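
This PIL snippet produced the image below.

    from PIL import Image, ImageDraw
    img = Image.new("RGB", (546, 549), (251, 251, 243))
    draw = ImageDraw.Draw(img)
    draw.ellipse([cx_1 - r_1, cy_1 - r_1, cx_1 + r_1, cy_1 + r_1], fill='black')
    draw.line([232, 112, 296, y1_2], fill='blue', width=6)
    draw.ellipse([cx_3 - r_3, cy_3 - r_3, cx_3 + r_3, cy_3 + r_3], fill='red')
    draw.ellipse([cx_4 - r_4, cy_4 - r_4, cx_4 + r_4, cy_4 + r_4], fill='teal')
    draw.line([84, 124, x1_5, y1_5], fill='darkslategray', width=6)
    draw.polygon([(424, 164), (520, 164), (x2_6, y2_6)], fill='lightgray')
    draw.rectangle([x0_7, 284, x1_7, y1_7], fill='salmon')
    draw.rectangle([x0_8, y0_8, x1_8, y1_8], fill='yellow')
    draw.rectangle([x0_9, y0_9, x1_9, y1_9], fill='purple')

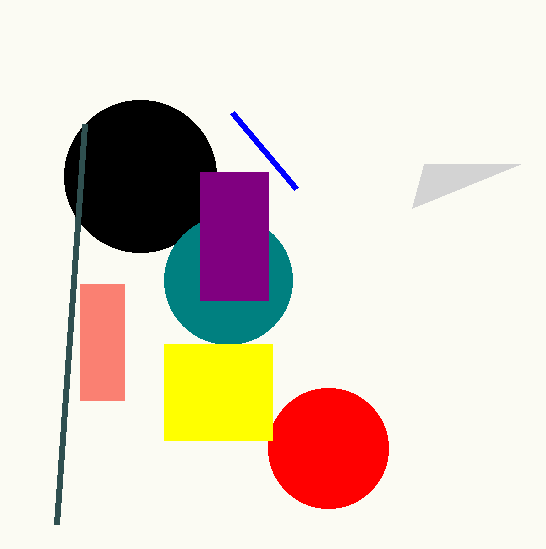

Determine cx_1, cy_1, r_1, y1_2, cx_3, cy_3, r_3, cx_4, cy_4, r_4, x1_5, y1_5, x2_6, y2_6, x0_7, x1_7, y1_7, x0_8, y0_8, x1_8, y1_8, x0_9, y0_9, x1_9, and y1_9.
cx_1 = 140; cy_1 = 176; r_1 = 76; y1_2 = 188; cx_3 = 328; cy_3 = 448; r_3 = 60; cx_4 = 228; cy_4 = 280; r_4 = 64; x1_5 = 56; y1_5 = 524; x2_6 = 412; y2_6 = 208; x0_7 = 80; x1_7 = 124; y1_7 = 400; x0_8 = 164; y0_8 = 344; x1_8 = 272; y1_8 = 440; x0_9 = 200; y0_9 = 172; x1_9 = 268; y1_9 = 300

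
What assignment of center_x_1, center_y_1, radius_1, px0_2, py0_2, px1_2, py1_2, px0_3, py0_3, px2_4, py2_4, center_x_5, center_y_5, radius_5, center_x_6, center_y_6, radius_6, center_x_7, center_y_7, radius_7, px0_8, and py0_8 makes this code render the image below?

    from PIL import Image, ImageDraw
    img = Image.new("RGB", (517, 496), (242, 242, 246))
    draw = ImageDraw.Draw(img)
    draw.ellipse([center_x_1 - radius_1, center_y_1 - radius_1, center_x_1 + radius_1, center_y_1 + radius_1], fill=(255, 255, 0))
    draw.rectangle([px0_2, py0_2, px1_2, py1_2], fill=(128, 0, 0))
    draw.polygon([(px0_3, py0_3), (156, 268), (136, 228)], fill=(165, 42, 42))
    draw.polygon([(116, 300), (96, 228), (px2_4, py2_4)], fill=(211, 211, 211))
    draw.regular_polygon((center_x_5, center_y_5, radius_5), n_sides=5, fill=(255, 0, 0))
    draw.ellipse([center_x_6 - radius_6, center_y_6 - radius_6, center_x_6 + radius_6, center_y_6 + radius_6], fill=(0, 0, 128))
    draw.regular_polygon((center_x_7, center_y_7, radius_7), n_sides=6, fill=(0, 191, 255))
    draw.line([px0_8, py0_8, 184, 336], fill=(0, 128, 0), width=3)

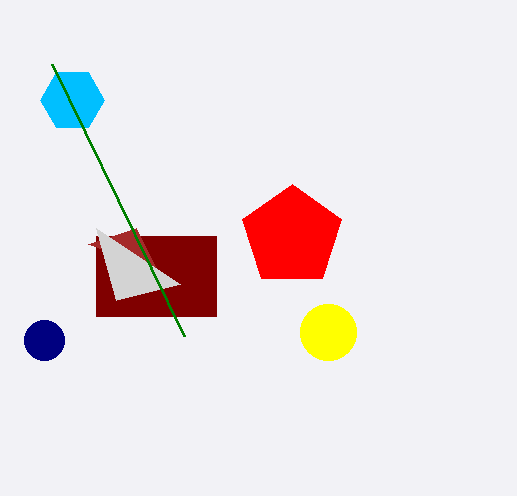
center_x_1 = 328
center_y_1 = 332
radius_1 = 28
px0_2 = 96
py0_2 = 236
px1_2 = 216
py1_2 = 316
px0_3 = 88
py0_3 = 244
px2_4 = 180
py2_4 = 284
center_x_5 = 292
center_y_5 = 236
radius_5 = 52
center_x_6 = 44
center_y_6 = 340
radius_6 = 20
center_x_7 = 72
center_y_7 = 100
radius_7 = 32
px0_8 = 52
py0_8 = 64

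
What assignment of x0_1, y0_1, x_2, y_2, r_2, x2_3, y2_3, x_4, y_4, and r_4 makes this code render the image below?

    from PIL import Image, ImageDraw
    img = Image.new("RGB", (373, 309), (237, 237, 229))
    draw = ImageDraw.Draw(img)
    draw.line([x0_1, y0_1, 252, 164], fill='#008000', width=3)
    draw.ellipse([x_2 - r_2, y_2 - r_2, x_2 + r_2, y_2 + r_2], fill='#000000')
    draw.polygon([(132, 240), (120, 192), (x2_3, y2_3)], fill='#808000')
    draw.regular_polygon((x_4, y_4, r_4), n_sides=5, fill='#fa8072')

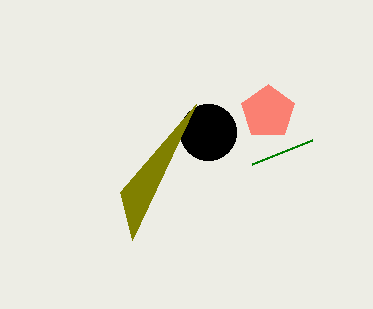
x0_1 = 312, y0_1 = 140, x_2 = 208, y_2 = 132, r_2 = 28, x2_3 = 196, y2_3 = 104, x_4 = 268, y_4 = 112, r_4 = 28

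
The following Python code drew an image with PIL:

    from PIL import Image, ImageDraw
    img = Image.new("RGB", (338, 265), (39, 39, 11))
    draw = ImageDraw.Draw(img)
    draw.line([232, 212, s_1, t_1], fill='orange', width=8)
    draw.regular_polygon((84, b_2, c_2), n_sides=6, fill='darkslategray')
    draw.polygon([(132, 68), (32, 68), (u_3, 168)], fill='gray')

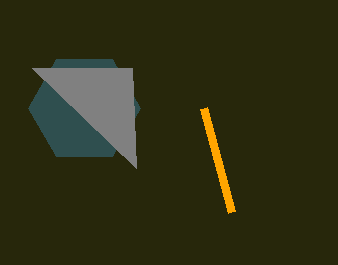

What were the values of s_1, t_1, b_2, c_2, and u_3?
s_1 = 204
t_1 = 108
b_2 = 108
c_2 = 56
u_3 = 136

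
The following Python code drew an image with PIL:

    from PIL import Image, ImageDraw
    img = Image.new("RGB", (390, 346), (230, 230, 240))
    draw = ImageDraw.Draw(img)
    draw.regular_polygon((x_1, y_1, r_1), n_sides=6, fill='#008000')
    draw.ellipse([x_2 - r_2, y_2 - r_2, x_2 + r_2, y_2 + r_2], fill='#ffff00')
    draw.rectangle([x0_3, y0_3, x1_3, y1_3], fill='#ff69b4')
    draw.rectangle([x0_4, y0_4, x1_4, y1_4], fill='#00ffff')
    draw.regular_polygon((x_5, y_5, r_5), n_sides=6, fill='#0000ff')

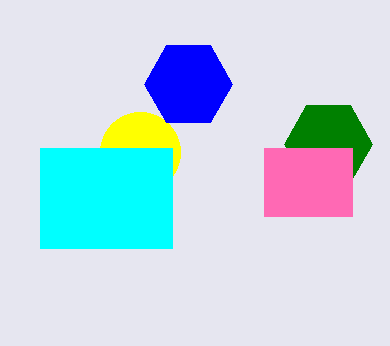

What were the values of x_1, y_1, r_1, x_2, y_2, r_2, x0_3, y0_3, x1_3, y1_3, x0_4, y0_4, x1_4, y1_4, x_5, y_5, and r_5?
x_1 = 328
y_1 = 144
r_1 = 44
x_2 = 140
y_2 = 152
r_2 = 40
x0_3 = 264
y0_3 = 148
x1_3 = 352
y1_3 = 216
x0_4 = 40
y0_4 = 148
x1_4 = 172
y1_4 = 248
x_5 = 188
y_5 = 84
r_5 = 44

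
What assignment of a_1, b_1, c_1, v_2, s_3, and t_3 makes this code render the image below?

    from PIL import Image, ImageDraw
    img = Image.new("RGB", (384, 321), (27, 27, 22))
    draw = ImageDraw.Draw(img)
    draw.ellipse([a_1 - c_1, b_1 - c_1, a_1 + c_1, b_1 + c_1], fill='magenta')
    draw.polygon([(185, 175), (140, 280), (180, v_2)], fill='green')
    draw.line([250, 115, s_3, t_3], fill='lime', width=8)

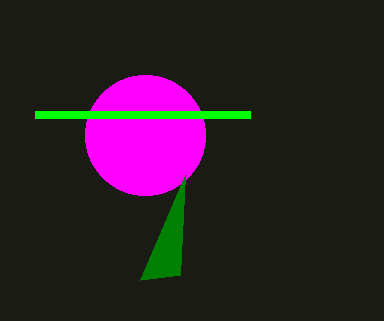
a_1 = 145, b_1 = 135, c_1 = 60, v_2 = 275, s_3 = 35, t_3 = 115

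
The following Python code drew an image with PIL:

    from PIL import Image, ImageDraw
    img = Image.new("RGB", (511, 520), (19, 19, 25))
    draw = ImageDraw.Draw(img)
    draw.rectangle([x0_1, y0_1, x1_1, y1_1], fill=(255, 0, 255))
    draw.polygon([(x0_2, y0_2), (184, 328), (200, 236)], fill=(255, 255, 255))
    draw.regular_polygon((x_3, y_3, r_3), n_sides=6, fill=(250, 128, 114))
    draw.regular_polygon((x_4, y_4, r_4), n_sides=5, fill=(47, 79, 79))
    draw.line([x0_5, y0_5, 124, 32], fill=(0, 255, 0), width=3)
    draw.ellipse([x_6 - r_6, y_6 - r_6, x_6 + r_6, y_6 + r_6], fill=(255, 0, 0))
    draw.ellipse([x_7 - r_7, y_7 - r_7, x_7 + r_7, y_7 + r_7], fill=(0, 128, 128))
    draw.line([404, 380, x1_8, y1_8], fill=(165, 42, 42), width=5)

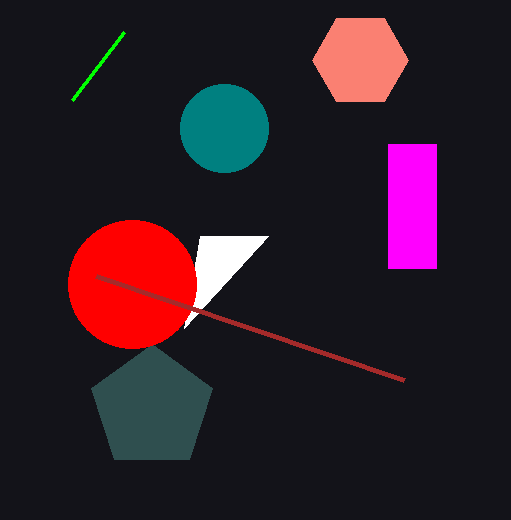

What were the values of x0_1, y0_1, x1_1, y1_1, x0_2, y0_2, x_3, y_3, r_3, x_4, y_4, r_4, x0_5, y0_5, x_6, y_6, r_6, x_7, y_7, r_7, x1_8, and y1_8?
x0_1 = 388
y0_1 = 144
x1_1 = 436
y1_1 = 268
x0_2 = 268
y0_2 = 236
x_3 = 360
y_3 = 60
r_3 = 48
x_4 = 152
y_4 = 408
r_4 = 64
x0_5 = 72
y0_5 = 100
x_6 = 132
y_6 = 284
r_6 = 64
x_7 = 224
y_7 = 128
r_7 = 44
x1_8 = 96
y1_8 = 276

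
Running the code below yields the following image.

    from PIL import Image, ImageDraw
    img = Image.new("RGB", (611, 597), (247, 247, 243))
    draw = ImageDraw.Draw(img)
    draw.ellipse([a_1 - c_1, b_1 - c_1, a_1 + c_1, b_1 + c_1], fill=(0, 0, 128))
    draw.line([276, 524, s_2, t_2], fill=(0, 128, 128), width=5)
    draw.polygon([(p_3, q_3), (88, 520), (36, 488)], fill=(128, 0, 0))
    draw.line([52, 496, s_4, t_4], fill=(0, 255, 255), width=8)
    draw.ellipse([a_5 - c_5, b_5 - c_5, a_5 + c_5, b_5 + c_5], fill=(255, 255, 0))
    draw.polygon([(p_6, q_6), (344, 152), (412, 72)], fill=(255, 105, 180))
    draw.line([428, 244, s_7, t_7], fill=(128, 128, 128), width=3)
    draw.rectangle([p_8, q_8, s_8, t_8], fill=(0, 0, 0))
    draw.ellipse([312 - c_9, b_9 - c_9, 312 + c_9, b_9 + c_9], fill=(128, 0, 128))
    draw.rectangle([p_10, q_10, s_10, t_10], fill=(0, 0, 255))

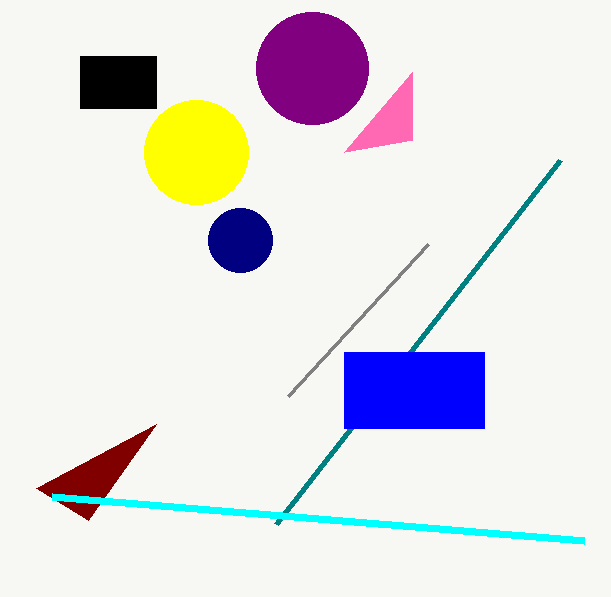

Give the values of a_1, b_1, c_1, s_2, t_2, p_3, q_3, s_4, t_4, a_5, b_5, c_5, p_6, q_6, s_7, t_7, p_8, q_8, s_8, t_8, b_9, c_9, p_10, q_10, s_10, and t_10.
a_1 = 240; b_1 = 240; c_1 = 32; s_2 = 560; t_2 = 160; p_3 = 156; q_3 = 424; s_4 = 584; t_4 = 540; a_5 = 196; b_5 = 152; c_5 = 52; p_6 = 412; q_6 = 140; s_7 = 288; t_7 = 396; p_8 = 80; q_8 = 56; s_8 = 156; t_8 = 108; b_9 = 68; c_9 = 56; p_10 = 344; q_10 = 352; s_10 = 484; t_10 = 428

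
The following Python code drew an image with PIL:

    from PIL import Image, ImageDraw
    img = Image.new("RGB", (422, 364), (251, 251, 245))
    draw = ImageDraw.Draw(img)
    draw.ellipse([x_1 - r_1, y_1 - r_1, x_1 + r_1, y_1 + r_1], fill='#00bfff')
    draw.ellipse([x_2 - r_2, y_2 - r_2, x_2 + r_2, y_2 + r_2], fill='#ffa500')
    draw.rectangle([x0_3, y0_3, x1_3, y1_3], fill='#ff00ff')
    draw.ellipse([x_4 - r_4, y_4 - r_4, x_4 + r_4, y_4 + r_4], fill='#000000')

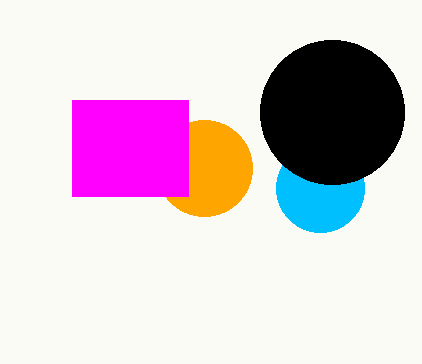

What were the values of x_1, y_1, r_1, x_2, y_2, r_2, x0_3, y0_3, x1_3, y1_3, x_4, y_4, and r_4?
x_1 = 320
y_1 = 188
r_1 = 44
x_2 = 204
y_2 = 168
r_2 = 48
x0_3 = 72
y0_3 = 100
x1_3 = 188
y1_3 = 196
x_4 = 332
y_4 = 112
r_4 = 72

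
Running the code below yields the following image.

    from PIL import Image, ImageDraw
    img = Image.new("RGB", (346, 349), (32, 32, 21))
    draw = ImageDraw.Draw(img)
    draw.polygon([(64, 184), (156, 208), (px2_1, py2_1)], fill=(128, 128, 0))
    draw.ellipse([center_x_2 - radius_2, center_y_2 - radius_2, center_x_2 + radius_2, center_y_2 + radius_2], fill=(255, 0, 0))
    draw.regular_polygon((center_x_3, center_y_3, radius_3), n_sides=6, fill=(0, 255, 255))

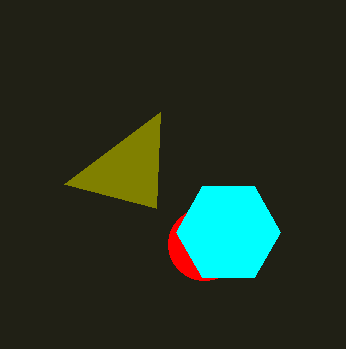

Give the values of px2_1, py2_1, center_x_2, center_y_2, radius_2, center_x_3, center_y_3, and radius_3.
px2_1 = 160
py2_1 = 112
center_x_2 = 204
center_y_2 = 244
radius_2 = 36
center_x_3 = 228
center_y_3 = 232
radius_3 = 52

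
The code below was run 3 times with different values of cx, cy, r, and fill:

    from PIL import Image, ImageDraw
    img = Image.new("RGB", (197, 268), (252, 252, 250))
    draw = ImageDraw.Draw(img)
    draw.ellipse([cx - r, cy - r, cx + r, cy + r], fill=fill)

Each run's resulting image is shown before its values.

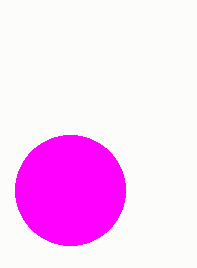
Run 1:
cx = 70, cy = 190, r = 55, fill = 'magenta'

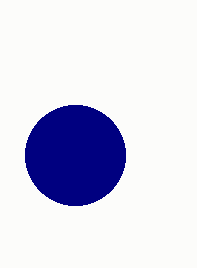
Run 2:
cx = 75; cy = 155; r = 50; fill = 'navy'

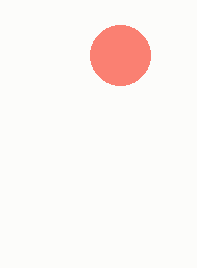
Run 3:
cx = 120, cy = 55, r = 30, fill = 'salmon'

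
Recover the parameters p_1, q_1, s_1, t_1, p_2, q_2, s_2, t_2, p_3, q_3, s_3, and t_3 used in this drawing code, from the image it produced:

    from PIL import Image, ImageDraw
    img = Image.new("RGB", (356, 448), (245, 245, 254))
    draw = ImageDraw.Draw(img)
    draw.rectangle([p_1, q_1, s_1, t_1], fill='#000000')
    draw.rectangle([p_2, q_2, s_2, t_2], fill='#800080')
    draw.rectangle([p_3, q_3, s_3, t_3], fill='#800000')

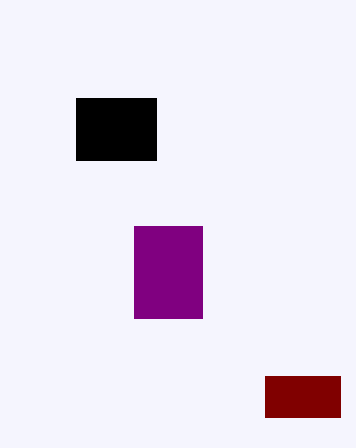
p_1 = 76
q_1 = 98
s_1 = 156
t_1 = 160
p_2 = 134
q_2 = 226
s_2 = 202
t_2 = 318
p_3 = 265
q_3 = 376
s_3 = 340
t_3 = 417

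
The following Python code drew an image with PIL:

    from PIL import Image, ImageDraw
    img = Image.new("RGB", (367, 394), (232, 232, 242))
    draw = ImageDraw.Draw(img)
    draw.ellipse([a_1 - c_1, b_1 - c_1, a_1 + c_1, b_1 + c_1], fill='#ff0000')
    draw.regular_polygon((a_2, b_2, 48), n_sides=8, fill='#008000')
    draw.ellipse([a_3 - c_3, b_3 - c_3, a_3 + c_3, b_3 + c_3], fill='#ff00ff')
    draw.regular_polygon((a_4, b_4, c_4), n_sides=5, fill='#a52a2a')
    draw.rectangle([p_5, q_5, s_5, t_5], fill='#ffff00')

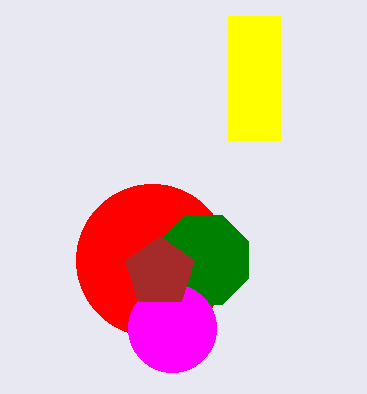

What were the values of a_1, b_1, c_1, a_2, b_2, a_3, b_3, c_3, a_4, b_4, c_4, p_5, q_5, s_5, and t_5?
a_1 = 152; b_1 = 260; c_1 = 76; a_2 = 204; b_2 = 260; a_3 = 172; b_3 = 328; c_3 = 44; a_4 = 160; b_4 = 272; c_4 = 36; p_5 = 228; q_5 = 16; s_5 = 280; t_5 = 140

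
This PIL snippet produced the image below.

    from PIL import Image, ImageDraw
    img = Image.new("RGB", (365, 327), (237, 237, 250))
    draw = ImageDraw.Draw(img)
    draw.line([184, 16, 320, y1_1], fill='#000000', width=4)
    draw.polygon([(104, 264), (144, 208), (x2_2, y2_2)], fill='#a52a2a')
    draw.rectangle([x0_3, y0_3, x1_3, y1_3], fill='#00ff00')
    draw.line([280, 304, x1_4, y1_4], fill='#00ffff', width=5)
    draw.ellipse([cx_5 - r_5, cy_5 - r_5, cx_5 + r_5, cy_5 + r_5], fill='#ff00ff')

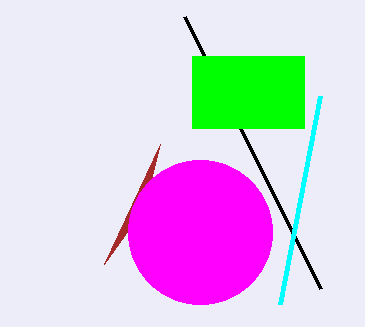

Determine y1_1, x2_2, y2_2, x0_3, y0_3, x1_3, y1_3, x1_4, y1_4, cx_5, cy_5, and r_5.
y1_1 = 288, x2_2 = 160, y2_2 = 144, x0_3 = 192, y0_3 = 56, x1_3 = 304, y1_3 = 128, x1_4 = 320, y1_4 = 96, cx_5 = 200, cy_5 = 232, r_5 = 72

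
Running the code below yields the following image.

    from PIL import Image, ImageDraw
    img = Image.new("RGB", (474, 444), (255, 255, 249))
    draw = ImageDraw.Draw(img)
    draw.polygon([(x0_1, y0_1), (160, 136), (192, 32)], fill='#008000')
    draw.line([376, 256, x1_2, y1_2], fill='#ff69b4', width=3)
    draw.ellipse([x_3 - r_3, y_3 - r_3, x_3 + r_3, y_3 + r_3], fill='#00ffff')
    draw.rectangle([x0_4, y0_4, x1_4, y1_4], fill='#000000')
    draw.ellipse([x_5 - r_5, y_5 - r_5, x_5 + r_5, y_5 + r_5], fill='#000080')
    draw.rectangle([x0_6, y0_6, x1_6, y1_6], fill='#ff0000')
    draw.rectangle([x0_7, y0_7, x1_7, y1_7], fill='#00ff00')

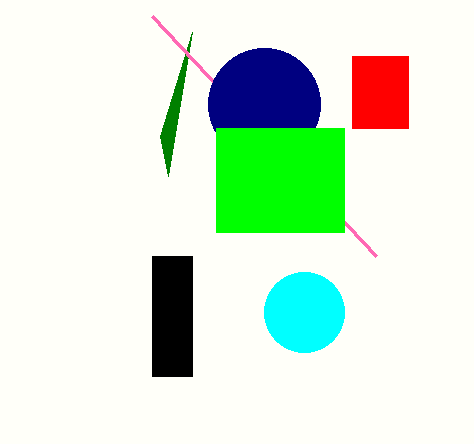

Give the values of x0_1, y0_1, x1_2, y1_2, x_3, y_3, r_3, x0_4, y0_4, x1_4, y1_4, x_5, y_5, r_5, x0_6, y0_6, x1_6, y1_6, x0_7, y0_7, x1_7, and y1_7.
x0_1 = 168, y0_1 = 176, x1_2 = 152, y1_2 = 16, x_3 = 304, y_3 = 312, r_3 = 40, x0_4 = 152, y0_4 = 256, x1_4 = 192, y1_4 = 376, x_5 = 264, y_5 = 104, r_5 = 56, x0_6 = 352, y0_6 = 56, x1_6 = 408, y1_6 = 128, x0_7 = 216, y0_7 = 128, x1_7 = 344, y1_7 = 232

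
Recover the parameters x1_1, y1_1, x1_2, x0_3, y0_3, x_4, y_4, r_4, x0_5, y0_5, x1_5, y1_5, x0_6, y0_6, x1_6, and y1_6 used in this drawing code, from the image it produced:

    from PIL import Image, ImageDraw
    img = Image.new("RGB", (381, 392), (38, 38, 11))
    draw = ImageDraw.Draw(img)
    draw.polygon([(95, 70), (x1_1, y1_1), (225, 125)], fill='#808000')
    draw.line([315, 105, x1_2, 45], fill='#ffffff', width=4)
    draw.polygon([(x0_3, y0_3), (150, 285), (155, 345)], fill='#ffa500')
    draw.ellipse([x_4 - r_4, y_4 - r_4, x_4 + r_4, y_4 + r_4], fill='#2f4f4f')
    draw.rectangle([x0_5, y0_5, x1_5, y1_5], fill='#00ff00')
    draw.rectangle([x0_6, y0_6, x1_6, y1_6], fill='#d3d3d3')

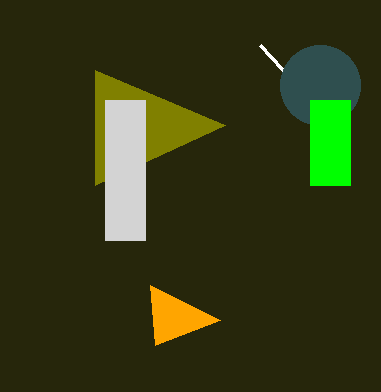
x1_1 = 95; y1_1 = 185; x1_2 = 260; x0_3 = 220; y0_3 = 320; x_4 = 320; y_4 = 85; r_4 = 40; x0_5 = 310; y0_5 = 100; x1_5 = 350; y1_5 = 185; x0_6 = 105; y0_6 = 100; x1_6 = 145; y1_6 = 240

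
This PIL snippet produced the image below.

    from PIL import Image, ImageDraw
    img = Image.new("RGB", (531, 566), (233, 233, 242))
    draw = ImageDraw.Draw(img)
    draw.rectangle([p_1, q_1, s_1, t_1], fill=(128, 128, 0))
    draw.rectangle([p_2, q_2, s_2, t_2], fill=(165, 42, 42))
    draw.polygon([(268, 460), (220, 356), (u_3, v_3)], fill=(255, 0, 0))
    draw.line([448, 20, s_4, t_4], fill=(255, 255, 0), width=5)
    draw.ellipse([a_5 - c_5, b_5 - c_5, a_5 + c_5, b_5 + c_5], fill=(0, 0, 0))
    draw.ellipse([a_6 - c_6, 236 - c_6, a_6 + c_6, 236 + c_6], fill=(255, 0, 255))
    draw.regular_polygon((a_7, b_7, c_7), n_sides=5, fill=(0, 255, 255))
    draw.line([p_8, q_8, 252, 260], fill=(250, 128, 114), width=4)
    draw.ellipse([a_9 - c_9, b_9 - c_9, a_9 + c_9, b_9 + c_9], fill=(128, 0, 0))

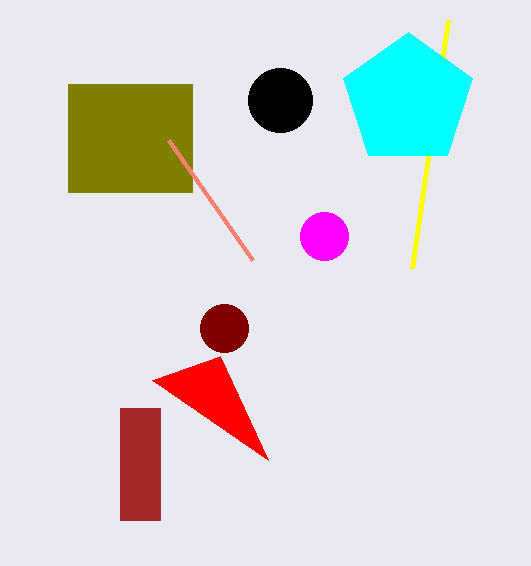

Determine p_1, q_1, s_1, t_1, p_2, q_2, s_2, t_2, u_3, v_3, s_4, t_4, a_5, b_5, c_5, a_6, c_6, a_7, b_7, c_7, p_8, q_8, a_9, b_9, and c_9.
p_1 = 68
q_1 = 84
s_1 = 192
t_1 = 192
p_2 = 120
q_2 = 408
s_2 = 160
t_2 = 520
u_3 = 152
v_3 = 380
s_4 = 412
t_4 = 268
a_5 = 280
b_5 = 100
c_5 = 32
a_6 = 324
c_6 = 24
a_7 = 408
b_7 = 100
c_7 = 68
p_8 = 168
q_8 = 140
a_9 = 224
b_9 = 328
c_9 = 24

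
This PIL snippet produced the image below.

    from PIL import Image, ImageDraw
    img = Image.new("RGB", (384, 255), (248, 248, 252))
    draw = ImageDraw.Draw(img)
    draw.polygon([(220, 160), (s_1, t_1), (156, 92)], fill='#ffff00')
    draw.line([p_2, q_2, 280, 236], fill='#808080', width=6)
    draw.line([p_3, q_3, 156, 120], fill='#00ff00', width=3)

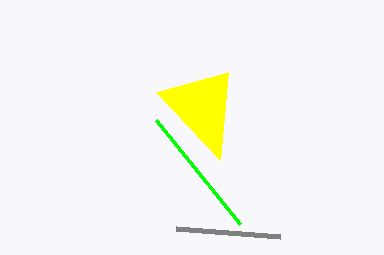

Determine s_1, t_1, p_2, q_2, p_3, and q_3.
s_1 = 228; t_1 = 72; p_2 = 176; q_2 = 228; p_3 = 240; q_3 = 224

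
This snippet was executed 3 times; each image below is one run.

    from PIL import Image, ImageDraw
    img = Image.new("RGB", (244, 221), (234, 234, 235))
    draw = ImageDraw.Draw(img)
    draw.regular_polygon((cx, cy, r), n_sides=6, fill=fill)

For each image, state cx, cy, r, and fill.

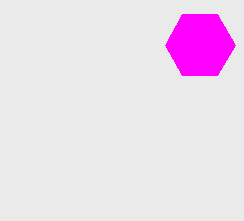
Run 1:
cx = 200
cy = 45
r = 35
fill = 'magenta'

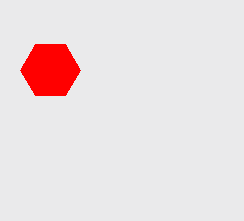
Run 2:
cx = 50
cy = 70
r = 30
fill = 'red'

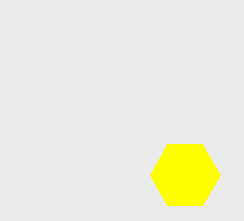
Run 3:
cx = 185; cy = 175; r = 35; fill = 'yellow'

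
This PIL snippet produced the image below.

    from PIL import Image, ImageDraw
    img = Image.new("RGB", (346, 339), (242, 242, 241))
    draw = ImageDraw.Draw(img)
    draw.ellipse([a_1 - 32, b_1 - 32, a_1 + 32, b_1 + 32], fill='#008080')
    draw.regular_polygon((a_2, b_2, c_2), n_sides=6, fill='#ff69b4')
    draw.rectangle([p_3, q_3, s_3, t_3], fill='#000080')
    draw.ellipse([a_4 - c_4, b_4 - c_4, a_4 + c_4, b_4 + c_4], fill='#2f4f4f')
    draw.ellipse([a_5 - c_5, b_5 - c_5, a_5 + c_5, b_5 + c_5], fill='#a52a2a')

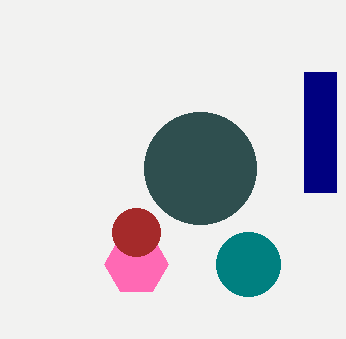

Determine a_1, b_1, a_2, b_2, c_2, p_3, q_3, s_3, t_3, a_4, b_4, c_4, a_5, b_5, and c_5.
a_1 = 248
b_1 = 264
a_2 = 136
b_2 = 264
c_2 = 32
p_3 = 304
q_3 = 72
s_3 = 336
t_3 = 192
a_4 = 200
b_4 = 168
c_4 = 56
a_5 = 136
b_5 = 232
c_5 = 24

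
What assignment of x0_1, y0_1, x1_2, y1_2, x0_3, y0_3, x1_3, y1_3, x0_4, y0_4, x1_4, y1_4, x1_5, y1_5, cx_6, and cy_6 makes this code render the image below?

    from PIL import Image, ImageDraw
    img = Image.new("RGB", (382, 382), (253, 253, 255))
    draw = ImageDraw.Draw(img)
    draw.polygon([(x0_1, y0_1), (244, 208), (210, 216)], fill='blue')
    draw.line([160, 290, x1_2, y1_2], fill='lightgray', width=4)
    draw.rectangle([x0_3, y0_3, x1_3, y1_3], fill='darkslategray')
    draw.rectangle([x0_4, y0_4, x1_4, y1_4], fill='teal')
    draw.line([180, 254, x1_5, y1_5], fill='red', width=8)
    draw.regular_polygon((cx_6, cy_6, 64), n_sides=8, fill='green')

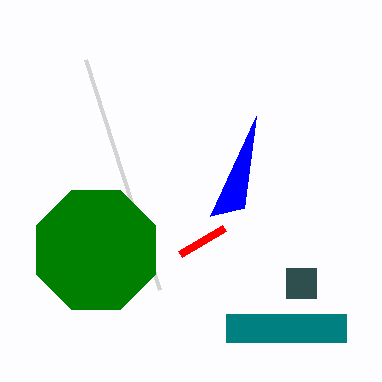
x0_1 = 256
y0_1 = 116
x1_2 = 86
y1_2 = 60
x0_3 = 286
y0_3 = 268
x1_3 = 316
y1_3 = 298
x0_4 = 226
y0_4 = 314
x1_4 = 346
y1_4 = 342
x1_5 = 224
y1_5 = 228
cx_6 = 96
cy_6 = 250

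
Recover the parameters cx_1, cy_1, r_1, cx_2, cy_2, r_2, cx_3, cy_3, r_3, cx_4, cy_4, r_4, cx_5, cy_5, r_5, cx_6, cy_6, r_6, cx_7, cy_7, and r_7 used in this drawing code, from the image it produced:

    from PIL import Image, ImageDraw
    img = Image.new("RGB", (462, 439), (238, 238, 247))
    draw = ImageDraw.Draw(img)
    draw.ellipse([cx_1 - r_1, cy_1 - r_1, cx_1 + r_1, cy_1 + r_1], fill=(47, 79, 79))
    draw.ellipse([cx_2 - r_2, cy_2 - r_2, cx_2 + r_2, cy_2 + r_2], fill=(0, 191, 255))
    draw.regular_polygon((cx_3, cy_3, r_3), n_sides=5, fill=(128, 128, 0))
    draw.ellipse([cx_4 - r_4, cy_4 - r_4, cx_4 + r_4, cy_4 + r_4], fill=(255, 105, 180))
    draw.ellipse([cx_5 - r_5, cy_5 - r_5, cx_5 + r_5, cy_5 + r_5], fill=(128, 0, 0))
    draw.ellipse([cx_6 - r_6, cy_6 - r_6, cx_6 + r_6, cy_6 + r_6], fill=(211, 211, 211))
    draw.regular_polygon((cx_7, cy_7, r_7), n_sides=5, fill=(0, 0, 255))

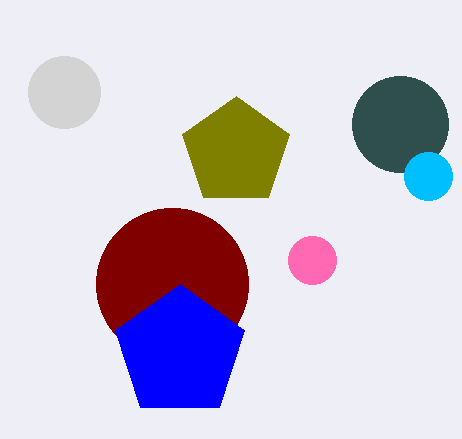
cx_1 = 400, cy_1 = 124, r_1 = 48, cx_2 = 428, cy_2 = 176, r_2 = 24, cx_3 = 236, cy_3 = 152, r_3 = 56, cx_4 = 312, cy_4 = 260, r_4 = 24, cx_5 = 172, cy_5 = 284, r_5 = 76, cx_6 = 64, cy_6 = 92, r_6 = 36, cx_7 = 180, cy_7 = 352, r_7 = 68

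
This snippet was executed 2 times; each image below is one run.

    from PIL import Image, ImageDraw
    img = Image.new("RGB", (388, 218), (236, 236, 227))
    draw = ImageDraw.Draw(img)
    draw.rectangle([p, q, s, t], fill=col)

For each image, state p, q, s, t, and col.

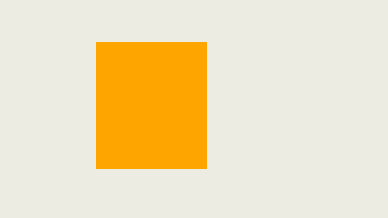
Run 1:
p = 96
q = 42
s = 206
t = 168
col = 'orange'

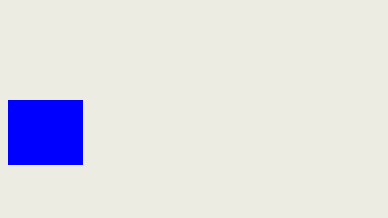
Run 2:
p = 8
q = 100
s = 82
t = 164
col = 'blue'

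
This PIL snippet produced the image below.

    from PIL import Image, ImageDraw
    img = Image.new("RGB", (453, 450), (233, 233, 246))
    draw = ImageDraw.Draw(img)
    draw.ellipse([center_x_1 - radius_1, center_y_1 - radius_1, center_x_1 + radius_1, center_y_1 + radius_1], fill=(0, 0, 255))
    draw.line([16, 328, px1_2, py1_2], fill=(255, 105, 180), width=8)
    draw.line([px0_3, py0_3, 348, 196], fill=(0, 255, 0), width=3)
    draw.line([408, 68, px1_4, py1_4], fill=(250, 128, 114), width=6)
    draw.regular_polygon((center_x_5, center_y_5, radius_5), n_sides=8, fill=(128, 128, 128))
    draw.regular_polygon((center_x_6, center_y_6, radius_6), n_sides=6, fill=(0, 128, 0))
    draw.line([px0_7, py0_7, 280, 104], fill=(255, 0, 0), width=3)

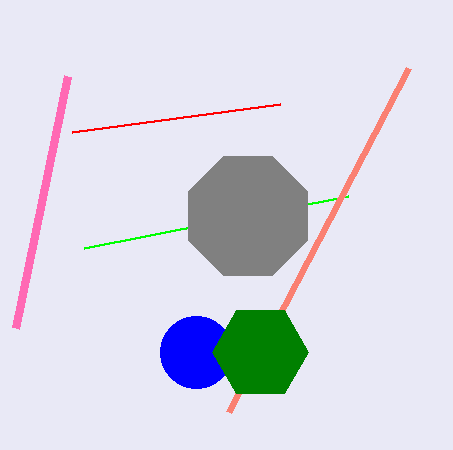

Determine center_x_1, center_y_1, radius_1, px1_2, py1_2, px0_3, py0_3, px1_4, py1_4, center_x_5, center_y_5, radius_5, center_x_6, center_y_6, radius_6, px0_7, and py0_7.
center_x_1 = 196; center_y_1 = 352; radius_1 = 36; px1_2 = 68; py1_2 = 76; px0_3 = 84; py0_3 = 248; px1_4 = 228; py1_4 = 412; center_x_5 = 248; center_y_5 = 216; radius_5 = 64; center_x_6 = 260; center_y_6 = 352; radius_6 = 48; px0_7 = 72; py0_7 = 132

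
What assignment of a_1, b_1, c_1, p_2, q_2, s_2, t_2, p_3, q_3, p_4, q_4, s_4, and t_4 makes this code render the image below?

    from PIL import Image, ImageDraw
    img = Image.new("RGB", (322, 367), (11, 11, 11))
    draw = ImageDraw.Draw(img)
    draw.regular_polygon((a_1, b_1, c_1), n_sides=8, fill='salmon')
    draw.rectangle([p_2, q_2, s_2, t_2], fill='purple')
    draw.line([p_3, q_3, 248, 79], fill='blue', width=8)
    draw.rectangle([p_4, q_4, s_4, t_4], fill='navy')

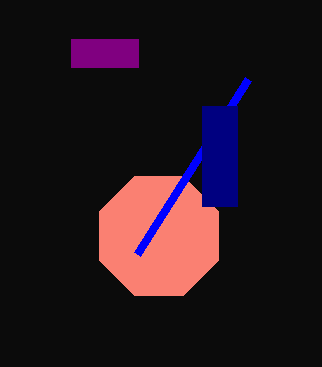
a_1 = 159, b_1 = 236, c_1 = 64, p_2 = 71, q_2 = 39, s_2 = 138, t_2 = 67, p_3 = 137, q_3 = 254, p_4 = 202, q_4 = 106, s_4 = 237, t_4 = 206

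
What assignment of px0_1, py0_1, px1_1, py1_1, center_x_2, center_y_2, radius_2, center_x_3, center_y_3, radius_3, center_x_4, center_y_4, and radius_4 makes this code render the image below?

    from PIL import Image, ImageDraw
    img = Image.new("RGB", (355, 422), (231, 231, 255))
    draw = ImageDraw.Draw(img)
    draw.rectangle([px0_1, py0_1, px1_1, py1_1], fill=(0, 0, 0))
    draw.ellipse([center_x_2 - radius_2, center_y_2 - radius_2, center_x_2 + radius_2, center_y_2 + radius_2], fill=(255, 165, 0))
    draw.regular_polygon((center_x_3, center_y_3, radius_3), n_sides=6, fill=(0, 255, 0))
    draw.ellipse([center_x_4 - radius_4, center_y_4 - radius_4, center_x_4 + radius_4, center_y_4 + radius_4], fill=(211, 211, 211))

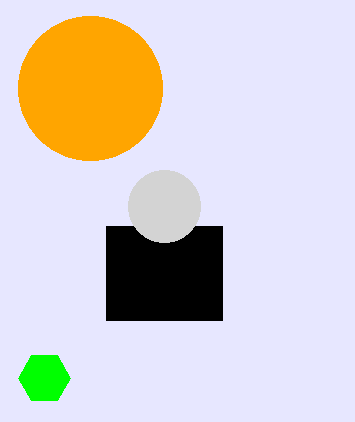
px0_1 = 106, py0_1 = 226, px1_1 = 222, py1_1 = 320, center_x_2 = 90, center_y_2 = 88, radius_2 = 72, center_x_3 = 44, center_y_3 = 378, radius_3 = 26, center_x_4 = 164, center_y_4 = 206, radius_4 = 36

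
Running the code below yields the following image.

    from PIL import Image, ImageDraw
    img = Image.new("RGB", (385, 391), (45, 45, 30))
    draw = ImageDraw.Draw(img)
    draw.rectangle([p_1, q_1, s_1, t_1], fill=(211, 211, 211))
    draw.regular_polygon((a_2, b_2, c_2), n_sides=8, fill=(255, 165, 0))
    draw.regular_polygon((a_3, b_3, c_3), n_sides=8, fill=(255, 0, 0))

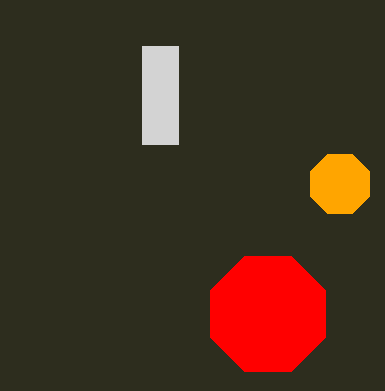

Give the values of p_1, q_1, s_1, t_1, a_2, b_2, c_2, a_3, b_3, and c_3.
p_1 = 142; q_1 = 46; s_1 = 178; t_1 = 144; a_2 = 340; b_2 = 184; c_2 = 32; a_3 = 268; b_3 = 314; c_3 = 62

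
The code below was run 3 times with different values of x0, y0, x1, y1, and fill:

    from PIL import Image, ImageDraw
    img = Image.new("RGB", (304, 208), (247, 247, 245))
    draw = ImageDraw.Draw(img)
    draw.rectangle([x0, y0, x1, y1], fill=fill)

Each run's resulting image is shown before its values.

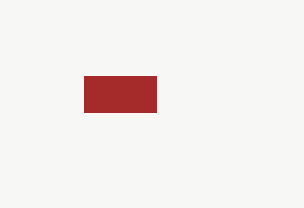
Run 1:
x0 = 84
y0 = 76
x1 = 156
y1 = 112
fill = 'brown'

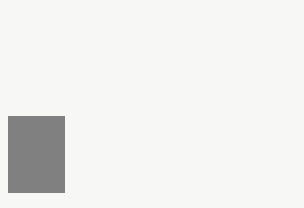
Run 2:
x0 = 8, y0 = 116, x1 = 64, y1 = 192, fill = 'gray'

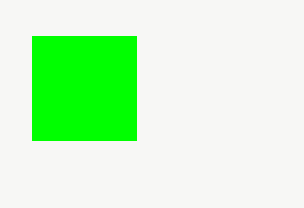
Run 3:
x0 = 32; y0 = 36; x1 = 136; y1 = 140; fill = 'lime'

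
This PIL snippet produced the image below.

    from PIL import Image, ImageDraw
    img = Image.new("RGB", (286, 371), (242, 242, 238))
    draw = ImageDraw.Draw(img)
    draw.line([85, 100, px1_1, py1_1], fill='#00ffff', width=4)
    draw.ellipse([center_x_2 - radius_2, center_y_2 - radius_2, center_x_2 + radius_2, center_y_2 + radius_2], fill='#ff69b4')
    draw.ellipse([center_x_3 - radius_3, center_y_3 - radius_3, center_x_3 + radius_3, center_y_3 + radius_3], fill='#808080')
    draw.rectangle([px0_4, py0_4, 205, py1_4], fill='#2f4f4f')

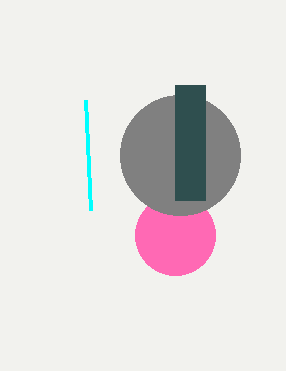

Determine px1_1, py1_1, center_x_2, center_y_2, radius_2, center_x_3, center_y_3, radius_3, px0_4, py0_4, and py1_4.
px1_1 = 90, py1_1 = 210, center_x_2 = 175, center_y_2 = 235, radius_2 = 40, center_x_3 = 180, center_y_3 = 155, radius_3 = 60, px0_4 = 175, py0_4 = 85, py1_4 = 200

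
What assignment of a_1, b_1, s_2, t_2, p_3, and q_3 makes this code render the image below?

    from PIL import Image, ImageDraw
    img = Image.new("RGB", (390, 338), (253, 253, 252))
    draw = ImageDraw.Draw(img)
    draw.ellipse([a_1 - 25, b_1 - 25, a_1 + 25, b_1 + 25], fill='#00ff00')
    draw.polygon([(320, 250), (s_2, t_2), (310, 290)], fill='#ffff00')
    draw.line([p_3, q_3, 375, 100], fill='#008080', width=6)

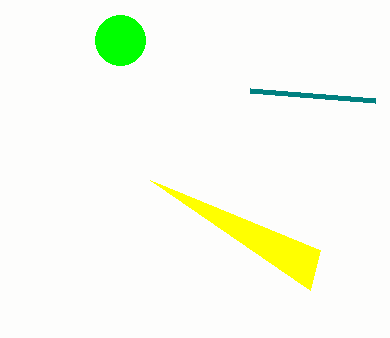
a_1 = 120; b_1 = 40; s_2 = 150; t_2 = 180; p_3 = 250; q_3 = 90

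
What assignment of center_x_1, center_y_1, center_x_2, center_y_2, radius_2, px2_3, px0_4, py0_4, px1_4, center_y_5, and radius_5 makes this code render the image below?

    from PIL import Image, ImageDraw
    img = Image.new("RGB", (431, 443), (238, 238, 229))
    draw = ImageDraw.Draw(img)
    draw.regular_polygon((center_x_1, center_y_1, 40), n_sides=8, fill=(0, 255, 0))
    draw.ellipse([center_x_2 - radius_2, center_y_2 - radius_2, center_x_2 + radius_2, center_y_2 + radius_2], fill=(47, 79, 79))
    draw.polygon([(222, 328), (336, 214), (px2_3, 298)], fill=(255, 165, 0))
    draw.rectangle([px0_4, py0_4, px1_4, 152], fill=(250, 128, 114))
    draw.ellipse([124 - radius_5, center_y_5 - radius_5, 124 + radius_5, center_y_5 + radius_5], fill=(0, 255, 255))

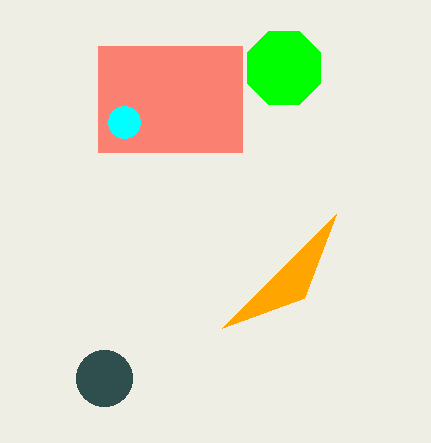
center_x_1 = 284
center_y_1 = 68
center_x_2 = 104
center_y_2 = 378
radius_2 = 28
px2_3 = 304
px0_4 = 98
py0_4 = 46
px1_4 = 242
center_y_5 = 122
radius_5 = 16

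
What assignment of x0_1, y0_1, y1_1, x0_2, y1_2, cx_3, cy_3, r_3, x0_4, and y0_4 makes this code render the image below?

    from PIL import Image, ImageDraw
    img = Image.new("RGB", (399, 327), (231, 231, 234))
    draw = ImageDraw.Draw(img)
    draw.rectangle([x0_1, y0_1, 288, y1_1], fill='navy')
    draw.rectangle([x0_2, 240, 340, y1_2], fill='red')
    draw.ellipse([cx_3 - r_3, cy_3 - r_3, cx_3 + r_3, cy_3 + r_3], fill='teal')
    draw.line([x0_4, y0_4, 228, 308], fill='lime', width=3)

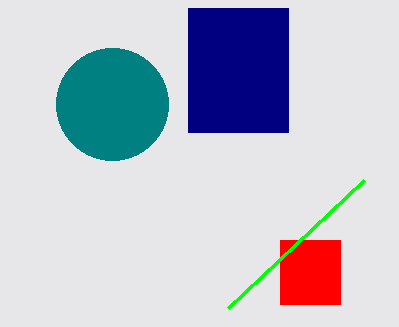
x0_1 = 188
y0_1 = 8
y1_1 = 132
x0_2 = 280
y1_2 = 304
cx_3 = 112
cy_3 = 104
r_3 = 56
x0_4 = 364
y0_4 = 180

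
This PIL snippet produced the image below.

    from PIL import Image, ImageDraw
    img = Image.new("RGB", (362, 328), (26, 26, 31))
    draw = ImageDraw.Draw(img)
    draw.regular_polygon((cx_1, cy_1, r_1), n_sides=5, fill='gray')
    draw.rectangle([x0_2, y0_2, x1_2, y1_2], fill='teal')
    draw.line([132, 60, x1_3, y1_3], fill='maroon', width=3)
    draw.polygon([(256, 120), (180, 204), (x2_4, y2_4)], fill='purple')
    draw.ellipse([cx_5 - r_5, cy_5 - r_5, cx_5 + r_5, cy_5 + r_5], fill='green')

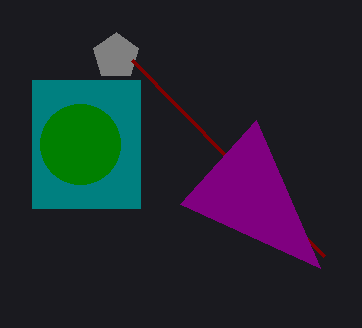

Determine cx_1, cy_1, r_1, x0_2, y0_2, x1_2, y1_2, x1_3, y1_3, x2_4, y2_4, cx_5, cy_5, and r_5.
cx_1 = 116, cy_1 = 56, r_1 = 24, x0_2 = 32, y0_2 = 80, x1_2 = 140, y1_2 = 208, x1_3 = 324, y1_3 = 256, x2_4 = 320, y2_4 = 268, cx_5 = 80, cy_5 = 144, r_5 = 40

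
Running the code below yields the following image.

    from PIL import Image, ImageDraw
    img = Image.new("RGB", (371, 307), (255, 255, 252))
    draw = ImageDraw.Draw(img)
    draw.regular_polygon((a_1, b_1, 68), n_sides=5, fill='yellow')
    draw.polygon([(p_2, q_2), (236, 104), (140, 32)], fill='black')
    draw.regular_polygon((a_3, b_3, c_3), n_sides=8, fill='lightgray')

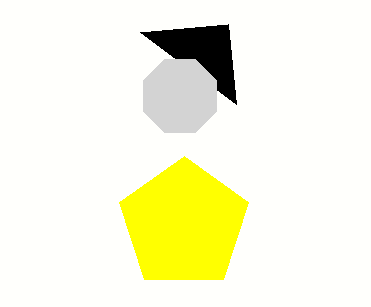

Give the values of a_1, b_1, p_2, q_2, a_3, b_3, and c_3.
a_1 = 184; b_1 = 224; p_2 = 228; q_2 = 24; a_3 = 180; b_3 = 96; c_3 = 40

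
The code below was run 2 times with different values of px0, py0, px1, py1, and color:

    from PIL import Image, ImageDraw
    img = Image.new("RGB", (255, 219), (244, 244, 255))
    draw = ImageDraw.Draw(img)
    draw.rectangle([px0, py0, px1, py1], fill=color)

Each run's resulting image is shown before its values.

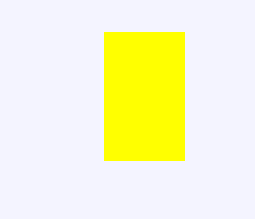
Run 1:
px0 = 104; py0 = 32; px1 = 184; py1 = 160; color = 'yellow'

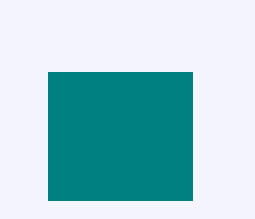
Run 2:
px0 = 48
py0 = 72
px1 = 192
py1 = 200
color = 'teal'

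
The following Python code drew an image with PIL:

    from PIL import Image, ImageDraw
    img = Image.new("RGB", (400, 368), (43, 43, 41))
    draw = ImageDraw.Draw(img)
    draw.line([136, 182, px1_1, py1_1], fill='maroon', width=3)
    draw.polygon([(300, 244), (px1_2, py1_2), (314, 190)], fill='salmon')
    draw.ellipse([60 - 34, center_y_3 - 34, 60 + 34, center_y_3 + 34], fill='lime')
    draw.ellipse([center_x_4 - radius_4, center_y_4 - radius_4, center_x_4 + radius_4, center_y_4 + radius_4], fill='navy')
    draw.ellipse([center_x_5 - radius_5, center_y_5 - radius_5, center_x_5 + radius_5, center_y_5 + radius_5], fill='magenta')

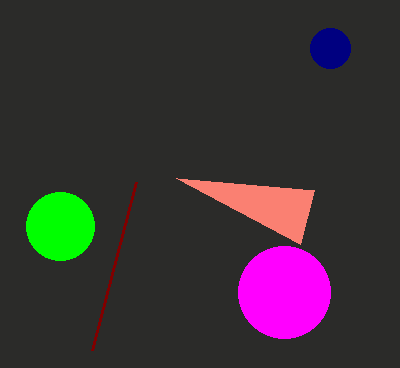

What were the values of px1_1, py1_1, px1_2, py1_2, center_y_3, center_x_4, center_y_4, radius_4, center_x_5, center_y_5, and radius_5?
px1_1 = 92
py1_1 = 350
px1_2 = 176
py1_2 = 178
center_y_3 = 226
center_x_4 = 330
center_y_4 = 48
radius_4 = 20
center_x_5 = 284
center_y_5 = 292
radius_5 = 46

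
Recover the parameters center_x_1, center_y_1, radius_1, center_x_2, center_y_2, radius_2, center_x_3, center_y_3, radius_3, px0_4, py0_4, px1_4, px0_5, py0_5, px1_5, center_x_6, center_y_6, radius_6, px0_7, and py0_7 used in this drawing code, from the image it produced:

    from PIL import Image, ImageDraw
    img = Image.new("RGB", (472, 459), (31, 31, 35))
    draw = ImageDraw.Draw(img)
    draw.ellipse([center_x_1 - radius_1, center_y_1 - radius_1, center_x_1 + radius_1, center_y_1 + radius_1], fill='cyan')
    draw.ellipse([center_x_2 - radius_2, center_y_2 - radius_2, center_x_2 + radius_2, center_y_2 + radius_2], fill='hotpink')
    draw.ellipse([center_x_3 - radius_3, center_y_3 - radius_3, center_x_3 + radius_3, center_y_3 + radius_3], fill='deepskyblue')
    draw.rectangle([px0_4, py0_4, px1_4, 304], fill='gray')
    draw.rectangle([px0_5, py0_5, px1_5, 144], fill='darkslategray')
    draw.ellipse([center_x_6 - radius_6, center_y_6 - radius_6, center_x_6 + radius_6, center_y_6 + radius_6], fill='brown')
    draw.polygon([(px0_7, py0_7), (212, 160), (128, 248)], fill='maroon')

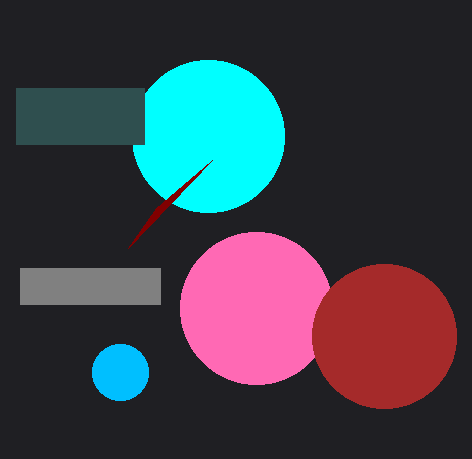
center_x_1 = 208
center_y_1 = 136
radius_1 = 76
center_x_2 = 256
center_y_2 = 308
radius_2 = 76
center_x_3 = 120
center_y_3 = 372
radius_3 = 28
px0_4 = 20
py0_4 = 268
px1_4 = 160
px0_5 = 16
py0_5 = 88
px1_5 = 144
center_x_6 = 384
center_y_6 = 336
radius_6 = 72
px0_7 = 156
py0_7 = 208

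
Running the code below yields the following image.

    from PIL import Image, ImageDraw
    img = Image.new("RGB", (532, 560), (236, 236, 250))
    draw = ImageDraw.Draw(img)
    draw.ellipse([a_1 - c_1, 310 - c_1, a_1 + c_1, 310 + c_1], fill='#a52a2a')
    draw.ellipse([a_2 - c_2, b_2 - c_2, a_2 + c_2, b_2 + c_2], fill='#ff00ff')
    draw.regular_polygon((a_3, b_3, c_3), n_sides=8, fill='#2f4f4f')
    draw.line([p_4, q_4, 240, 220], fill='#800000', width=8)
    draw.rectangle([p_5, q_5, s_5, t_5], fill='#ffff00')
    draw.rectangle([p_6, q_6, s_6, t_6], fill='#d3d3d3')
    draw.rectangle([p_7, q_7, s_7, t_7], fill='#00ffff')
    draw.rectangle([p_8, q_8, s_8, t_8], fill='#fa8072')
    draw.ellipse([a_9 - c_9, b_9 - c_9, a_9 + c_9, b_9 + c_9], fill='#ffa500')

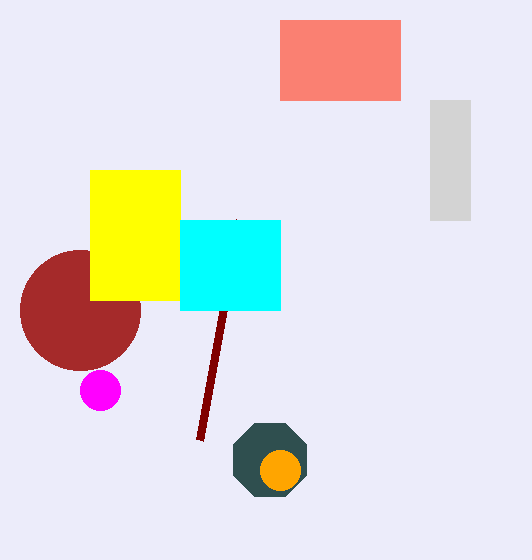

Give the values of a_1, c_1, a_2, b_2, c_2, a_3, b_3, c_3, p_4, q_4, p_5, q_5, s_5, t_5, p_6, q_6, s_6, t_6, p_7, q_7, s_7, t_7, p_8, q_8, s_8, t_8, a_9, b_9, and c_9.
a_1 = 80
c_1 = 60
a_2 = 100
b_2 = 390
c_2 = 20
a_3 = 270
b_3 = 460
c_3 = 40
p_4 = 200
q_4 = 440
p_5 = 90
q_5 = 170
s_5 = 180
t_5 = 300
p_6 = 430
q_6 = 100
s_6 = 470
t_6 = 220
p_7 = 180
q_7 = 220
s_7 = 280
t_7 = 310
p_8 = 280
q_8 = 20
s_8 = 400
t_8 = 100
a_9 = 280
b_9 = 470
c_9 = 20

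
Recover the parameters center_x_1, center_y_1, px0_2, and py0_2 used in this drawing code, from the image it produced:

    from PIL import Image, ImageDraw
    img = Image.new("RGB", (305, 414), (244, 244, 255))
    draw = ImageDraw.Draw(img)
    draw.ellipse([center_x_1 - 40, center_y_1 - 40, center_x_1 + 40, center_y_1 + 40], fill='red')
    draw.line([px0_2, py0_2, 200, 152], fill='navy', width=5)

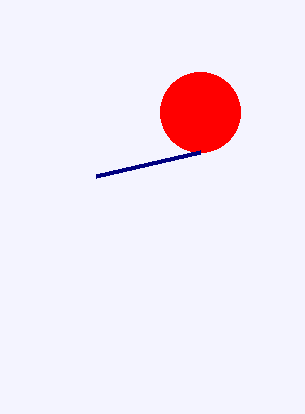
center_x_1 = 200
center_y_1 = 112
px0_2 = 96
py0_2 = 176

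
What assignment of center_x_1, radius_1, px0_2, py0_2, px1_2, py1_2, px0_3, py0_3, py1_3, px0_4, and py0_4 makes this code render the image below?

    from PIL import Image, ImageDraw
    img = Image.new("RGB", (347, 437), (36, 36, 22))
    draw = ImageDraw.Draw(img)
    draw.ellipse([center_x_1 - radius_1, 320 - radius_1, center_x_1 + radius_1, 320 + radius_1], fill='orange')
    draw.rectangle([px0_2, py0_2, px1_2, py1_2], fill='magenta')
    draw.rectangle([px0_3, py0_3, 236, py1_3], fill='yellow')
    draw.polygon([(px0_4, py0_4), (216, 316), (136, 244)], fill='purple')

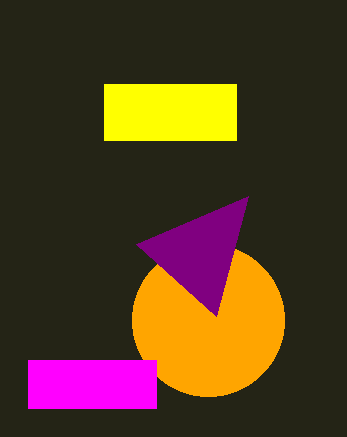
center_x_1 = 208, radius_1 = 76, px0_2 = 28, py0_2 = 360, px1_2 = 156, py1_2 = 408, px0_3 = 104, py0_3 = 84, py1_3 = 140, px0_4 = 248, py0_4 = 196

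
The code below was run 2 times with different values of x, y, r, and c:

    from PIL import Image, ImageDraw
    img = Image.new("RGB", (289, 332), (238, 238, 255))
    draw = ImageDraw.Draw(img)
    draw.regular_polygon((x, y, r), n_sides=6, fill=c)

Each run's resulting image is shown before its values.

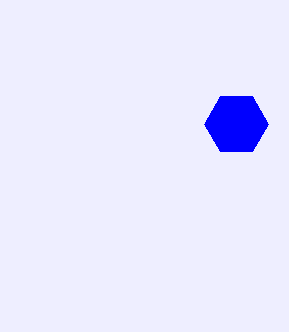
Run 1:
x = 236, y = 124, r = 32, c = 'blue'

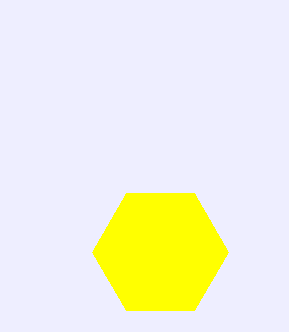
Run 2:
x = 160, y = 252, r = 68, c = 'yellow'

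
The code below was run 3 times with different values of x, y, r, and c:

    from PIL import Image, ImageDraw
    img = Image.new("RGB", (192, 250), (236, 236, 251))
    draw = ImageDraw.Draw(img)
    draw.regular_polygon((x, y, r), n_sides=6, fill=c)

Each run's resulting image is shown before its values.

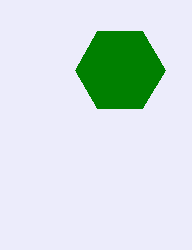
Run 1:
x = 120
y = 70
r = 45
c = 'green'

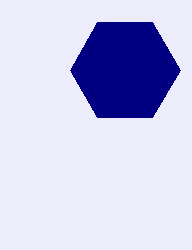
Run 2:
x = 125, y = 70, r = 55, c = 'navy'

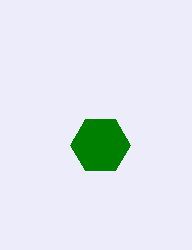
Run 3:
x = 100, y = 145, r = 30, c = 'green'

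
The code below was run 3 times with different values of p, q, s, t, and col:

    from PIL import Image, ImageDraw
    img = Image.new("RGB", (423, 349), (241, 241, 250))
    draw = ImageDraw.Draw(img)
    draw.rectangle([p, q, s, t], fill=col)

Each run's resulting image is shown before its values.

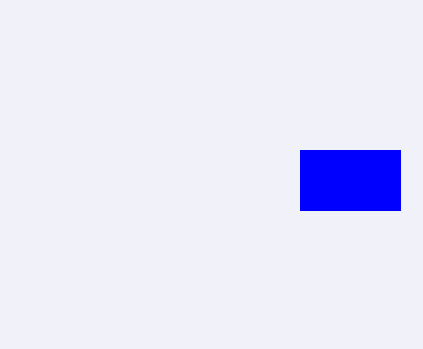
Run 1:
p = 300; q = 150; s = 400; t = 210; col = 'blue'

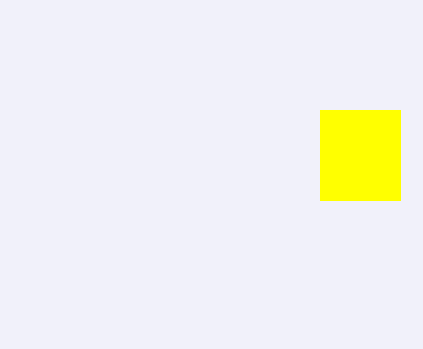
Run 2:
p = 320; q = 110; s = 400; t = 200; col = 'yellow'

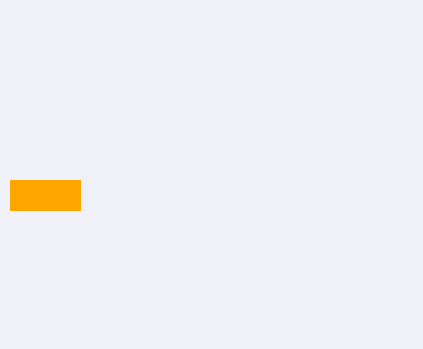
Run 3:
p = 10; q = 180; s = 80; t = 210; col = 'orange'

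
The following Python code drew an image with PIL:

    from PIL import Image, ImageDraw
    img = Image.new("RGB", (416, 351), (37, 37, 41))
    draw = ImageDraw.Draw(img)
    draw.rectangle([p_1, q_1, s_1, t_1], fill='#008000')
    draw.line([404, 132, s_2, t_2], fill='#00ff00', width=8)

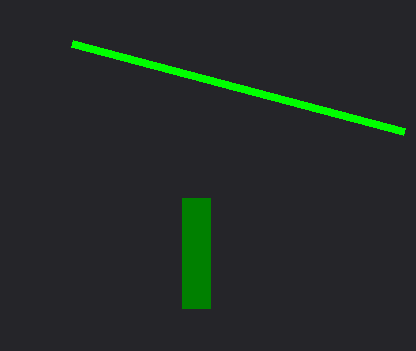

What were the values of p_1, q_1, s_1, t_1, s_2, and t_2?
p_1 = 182
q_1 = 198
s_1 = 210
t_1 = 308
s_2 = 72
t_2 = 44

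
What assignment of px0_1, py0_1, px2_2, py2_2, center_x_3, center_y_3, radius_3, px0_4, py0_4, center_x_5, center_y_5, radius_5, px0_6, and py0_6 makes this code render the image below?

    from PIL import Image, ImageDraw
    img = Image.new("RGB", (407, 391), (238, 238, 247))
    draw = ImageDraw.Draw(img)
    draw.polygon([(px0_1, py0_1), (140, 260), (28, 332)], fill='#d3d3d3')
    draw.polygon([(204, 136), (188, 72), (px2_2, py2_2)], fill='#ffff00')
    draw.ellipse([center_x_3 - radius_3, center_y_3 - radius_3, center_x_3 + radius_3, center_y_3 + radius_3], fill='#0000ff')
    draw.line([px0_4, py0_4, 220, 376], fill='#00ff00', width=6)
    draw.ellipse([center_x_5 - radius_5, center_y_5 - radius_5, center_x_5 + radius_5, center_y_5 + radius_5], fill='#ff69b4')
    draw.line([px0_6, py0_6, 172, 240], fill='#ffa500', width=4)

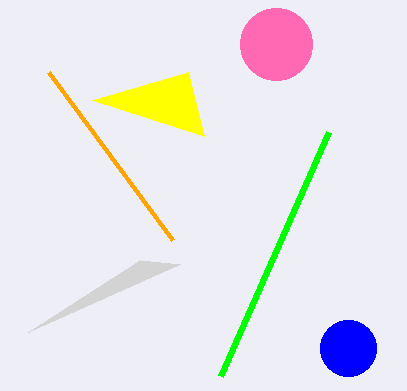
px0_1 = 180
py0_1 = 264
px2_2 = 92
py2_2 = 100
center_x_3 = 348
center_y_3 = 348
radius_3 = 28
px0_4 = 328
py0_4 = 132
center_x_5 = 276
center_y_5 = 44
radius_5 = 36
px0_6 = 48
py0_6 = 72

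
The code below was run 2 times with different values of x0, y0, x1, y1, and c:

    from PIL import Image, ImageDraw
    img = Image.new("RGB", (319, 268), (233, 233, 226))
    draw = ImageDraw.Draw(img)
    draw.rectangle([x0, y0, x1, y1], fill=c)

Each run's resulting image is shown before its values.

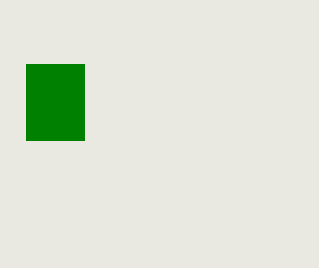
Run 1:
x0 = 26; y0 = 64; x1 = 84; y1 = 140; c = 'green'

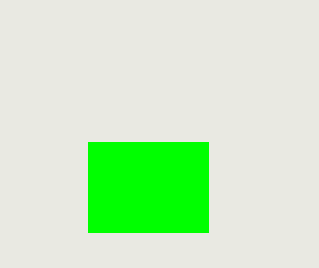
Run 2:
x0 = 88, y0 = 142, x1 = 208, y1 = 232, c = 'lime'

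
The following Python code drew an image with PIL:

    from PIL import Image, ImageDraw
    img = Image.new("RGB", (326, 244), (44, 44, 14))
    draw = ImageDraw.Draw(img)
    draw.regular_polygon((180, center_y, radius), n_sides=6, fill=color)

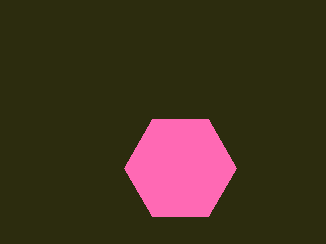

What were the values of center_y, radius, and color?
center_y = 168
radius = 56
color = 'hotpink'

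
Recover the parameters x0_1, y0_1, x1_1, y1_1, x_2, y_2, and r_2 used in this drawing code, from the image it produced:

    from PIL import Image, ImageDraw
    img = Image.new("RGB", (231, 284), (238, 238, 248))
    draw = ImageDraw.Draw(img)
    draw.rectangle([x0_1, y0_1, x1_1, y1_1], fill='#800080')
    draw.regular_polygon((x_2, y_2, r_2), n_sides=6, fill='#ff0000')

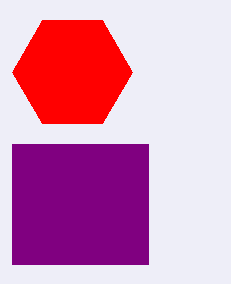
x0_1 = 12
y0_1 = 144
x1_1 = 148
y1_1 = 264
x_2 = 72
y_2 = 72
r_2 = 60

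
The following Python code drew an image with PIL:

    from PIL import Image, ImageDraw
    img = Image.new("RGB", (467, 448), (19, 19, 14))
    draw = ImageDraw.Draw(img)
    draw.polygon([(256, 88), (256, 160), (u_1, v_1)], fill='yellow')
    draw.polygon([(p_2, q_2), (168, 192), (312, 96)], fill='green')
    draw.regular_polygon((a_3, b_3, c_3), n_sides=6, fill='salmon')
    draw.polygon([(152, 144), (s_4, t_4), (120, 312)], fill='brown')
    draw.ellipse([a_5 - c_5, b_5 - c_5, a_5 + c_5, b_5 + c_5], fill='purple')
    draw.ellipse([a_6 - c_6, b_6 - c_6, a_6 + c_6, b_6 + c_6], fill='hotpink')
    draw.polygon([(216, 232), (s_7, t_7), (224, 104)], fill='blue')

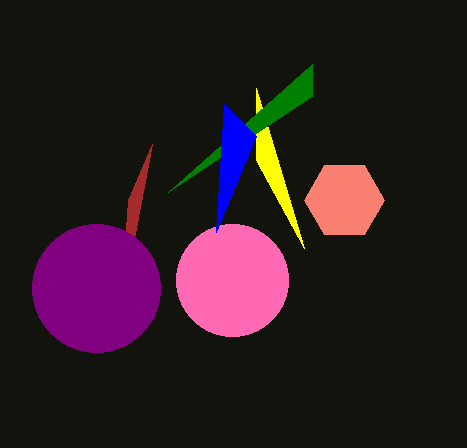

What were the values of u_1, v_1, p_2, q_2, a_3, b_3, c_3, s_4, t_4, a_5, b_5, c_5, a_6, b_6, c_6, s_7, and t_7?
u_1 = 304
v_1 = 248
p_2 = 312
q_2 = 64
a_3 = 344
b_3 = 200
c_3 = 40
s_4 = 128
t_4 = 200
a_5 = 96
b_5 = 288
c_5 = 64
a_6 = 232
b_6 = 280
c_6 = 56
s_7 = 256
t_7 = 136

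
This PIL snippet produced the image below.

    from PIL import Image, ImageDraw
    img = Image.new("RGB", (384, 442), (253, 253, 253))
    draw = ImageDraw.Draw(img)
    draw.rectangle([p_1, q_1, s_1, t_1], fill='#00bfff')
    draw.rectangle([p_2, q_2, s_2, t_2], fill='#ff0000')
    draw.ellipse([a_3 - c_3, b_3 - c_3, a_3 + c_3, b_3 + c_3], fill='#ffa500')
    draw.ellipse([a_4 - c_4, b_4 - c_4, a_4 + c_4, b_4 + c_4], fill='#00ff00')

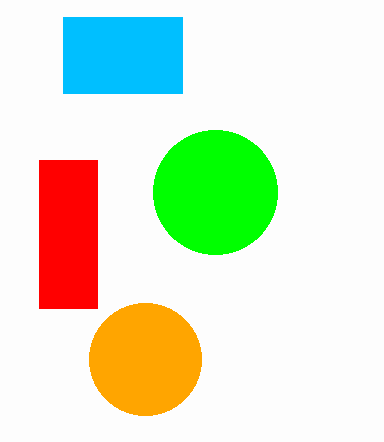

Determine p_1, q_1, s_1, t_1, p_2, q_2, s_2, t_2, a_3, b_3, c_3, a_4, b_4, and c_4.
p_1 = 63; q_1 = 17; s_1 = 182; t_1 = 93; p_2 = 39; q_2 = 160; s_2 = 97; t_2 = 308; a_3 = 145; b_3 = 359; c_3 = 56; a_4 = 215; b_4 = 192; c_4 = 62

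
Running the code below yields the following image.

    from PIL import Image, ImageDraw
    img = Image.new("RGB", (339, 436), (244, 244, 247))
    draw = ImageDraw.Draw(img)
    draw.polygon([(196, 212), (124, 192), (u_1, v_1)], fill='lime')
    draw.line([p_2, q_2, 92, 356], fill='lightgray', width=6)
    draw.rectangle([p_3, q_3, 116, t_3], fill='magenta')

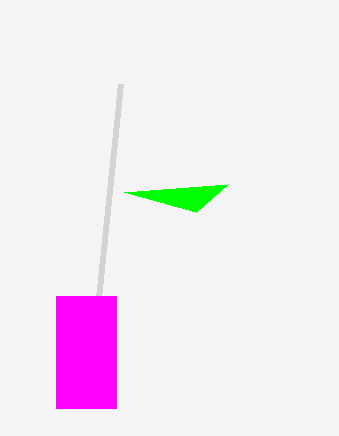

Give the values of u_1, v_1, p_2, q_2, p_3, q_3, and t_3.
u_1 = 228; v_1 = 184; p_2 = 120; q_2 = 84; p_3 = 56; q_3 = 296; t_3 = 408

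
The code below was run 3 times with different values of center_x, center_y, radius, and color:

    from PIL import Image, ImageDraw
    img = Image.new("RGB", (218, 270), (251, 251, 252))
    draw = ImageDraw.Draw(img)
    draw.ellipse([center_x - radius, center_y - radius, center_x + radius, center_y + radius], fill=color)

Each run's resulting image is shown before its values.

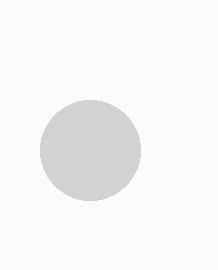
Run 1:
center_x = 90
center_y = 150
radius = 50
color = 'lightgray'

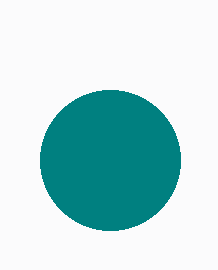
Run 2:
center_x = 110
center_y = 160
radius = 70
color = 'teal'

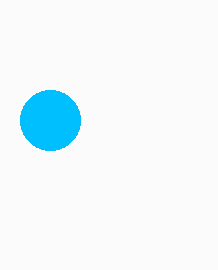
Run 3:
center_x = 50; center_y = 120; radius = 30; color = 'deepskyblue'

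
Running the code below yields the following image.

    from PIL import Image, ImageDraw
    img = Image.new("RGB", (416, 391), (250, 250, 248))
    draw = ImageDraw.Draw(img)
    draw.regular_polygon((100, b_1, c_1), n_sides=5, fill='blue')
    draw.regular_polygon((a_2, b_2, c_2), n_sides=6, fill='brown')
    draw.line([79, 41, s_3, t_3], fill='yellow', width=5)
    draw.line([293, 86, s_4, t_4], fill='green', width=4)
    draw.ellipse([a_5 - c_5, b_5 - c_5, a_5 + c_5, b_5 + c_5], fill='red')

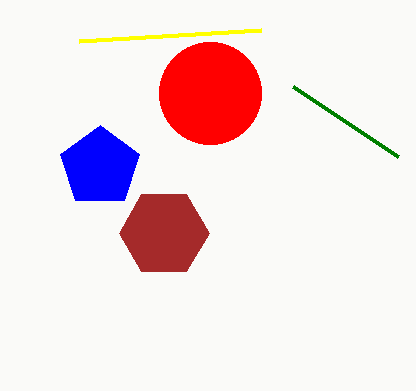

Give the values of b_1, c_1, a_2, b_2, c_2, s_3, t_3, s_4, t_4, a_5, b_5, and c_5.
b_1 = 167; c_1 = 42; a_2 = 164; b_2 = 233; c_2 = 45; s_3 = 261; t_3 = 30; s_4 = 398; t_4 = 156; a_5 = 210; b_5 = 93; c_5 = 51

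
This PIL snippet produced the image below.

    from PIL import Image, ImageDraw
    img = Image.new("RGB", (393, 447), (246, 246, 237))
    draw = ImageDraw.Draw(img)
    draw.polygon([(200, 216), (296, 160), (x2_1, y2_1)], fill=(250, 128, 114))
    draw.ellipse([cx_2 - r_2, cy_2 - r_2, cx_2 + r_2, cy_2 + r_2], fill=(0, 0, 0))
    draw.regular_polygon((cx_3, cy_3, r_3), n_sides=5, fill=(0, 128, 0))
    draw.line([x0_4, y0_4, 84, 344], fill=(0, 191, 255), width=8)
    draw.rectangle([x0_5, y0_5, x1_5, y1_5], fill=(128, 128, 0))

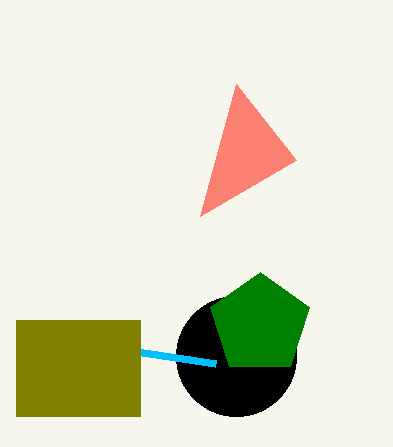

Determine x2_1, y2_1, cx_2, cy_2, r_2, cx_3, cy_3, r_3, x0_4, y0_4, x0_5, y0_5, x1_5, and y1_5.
x2_1 = 236
y2_1 = 84
cx_2 = 236
cy_2 = 356
r_2 = 60
cx_3 = 260
cy_3 = 324
r_3 = 52
x0_4 = 216
y0_4 = 364
x0_5 = 16
y0_5 = 320
x1_5 = 140
y1_5 = 416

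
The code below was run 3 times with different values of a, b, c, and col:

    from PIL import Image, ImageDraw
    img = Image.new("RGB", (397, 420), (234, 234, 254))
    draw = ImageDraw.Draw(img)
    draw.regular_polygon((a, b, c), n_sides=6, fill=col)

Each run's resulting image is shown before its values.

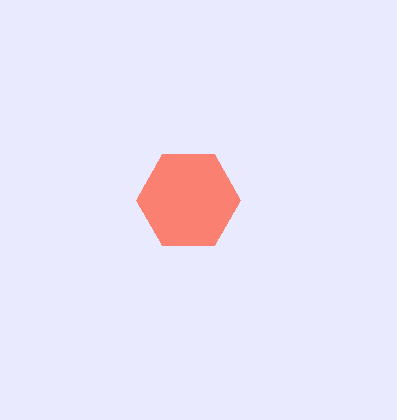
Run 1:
a = 188, b = 200, c = 52, col = 'salmon'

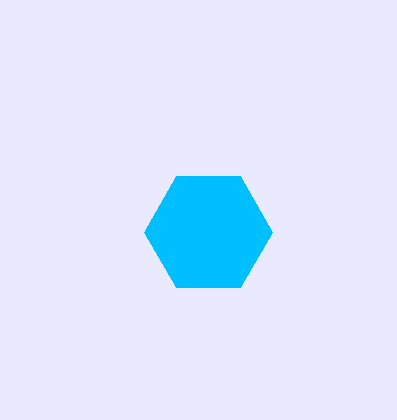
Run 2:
a = 208; b = 232; c = 64; col = 'deepskyblue'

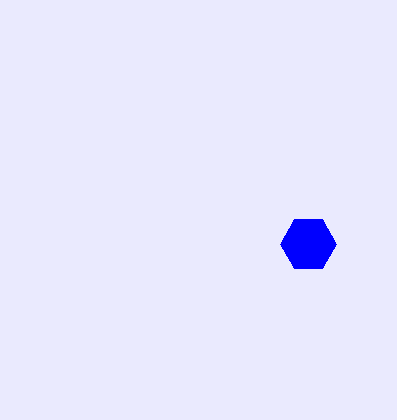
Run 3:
a = 308; b = 244; c = 28; col = 'blue'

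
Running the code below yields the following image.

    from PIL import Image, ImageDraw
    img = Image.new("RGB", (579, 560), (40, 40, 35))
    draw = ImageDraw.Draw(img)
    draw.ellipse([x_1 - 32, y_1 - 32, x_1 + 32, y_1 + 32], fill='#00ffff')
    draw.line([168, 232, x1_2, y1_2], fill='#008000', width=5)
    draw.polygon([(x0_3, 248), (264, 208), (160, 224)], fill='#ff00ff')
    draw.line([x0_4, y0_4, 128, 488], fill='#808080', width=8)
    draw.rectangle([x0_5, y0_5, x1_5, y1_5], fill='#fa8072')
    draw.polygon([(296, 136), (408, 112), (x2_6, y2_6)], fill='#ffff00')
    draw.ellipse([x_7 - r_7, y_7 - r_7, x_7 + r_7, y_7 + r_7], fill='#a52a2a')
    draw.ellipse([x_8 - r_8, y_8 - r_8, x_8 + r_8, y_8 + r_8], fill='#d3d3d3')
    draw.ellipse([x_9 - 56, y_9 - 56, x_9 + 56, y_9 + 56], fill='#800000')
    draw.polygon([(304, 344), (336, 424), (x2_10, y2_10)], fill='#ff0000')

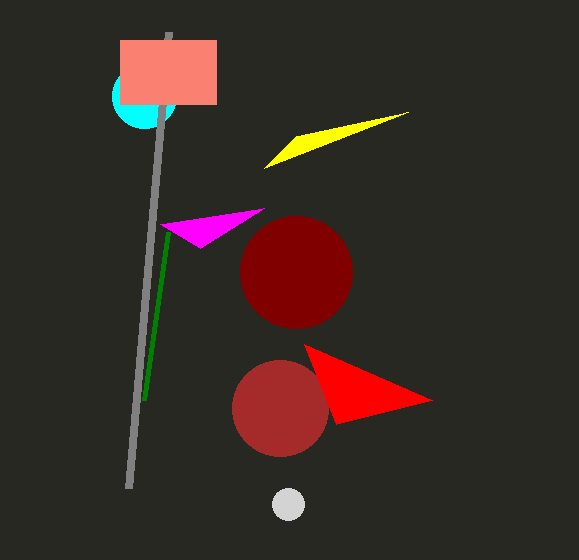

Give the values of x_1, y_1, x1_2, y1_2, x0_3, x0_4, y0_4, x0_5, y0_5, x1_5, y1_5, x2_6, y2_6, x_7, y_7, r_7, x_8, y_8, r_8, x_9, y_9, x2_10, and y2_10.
x_1 = 144; y_1 = 96; x1_2 = 144; y1_2 = 400; x0_3 = 200; x0_4 = 168; y0_4 = 32; x0_5 = 120; y0_5 = 40; x1_5 = 216; y1_5 = 104; x2_6 = 264; y2_6 = 168; x_7 = 280; y_7 = 408; r_7 = 48; x_8 = 288; y_8 = 504; r_8 = 16; x_9 = 296; y_9 = 272; x2_10 = 432; y2_10 = 400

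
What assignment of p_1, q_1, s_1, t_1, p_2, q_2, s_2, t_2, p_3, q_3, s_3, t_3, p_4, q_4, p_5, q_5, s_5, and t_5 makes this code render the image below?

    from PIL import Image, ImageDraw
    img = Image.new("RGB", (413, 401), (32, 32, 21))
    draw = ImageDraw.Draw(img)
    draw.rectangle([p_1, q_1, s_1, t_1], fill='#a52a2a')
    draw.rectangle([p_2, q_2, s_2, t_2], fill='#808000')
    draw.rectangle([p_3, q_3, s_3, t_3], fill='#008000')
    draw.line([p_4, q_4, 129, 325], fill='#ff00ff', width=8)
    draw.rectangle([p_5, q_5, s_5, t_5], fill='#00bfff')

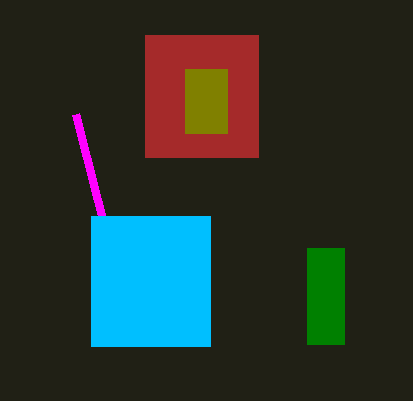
p_1 = 145
q_1 = 35
s_1 = 258
t_1 = 157
p_2 = 185
q_2 = 69
s_2 = 227
t_2 = 133
p_3 = 307
q_3 = 248
s_3 = 344
t_3 = 344
p_4 = 75
q_4 = 114
p_5 = 91
q_5 = 216
s_5 = 210
t_5 = 346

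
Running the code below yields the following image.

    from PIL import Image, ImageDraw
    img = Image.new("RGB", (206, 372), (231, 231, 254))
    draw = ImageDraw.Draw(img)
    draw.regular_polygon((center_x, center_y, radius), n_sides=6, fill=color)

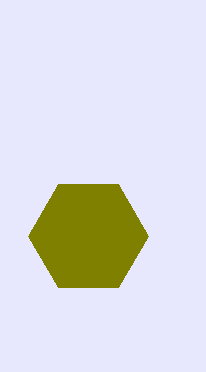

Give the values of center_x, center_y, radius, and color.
center_x = 88, center_y = 236, radius = 60, color = 'olive'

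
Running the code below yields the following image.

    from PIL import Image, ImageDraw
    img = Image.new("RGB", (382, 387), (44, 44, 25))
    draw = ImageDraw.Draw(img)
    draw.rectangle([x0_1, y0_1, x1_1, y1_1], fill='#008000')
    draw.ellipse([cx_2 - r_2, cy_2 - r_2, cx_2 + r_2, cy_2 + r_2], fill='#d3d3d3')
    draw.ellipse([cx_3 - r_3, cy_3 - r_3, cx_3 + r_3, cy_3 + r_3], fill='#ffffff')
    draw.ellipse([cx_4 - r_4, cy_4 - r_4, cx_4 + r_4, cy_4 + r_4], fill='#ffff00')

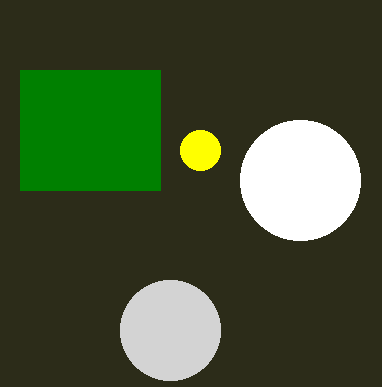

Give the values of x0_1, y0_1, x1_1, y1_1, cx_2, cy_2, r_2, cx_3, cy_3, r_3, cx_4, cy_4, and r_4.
x0_1 = 20; y0_1 = 70; x1_1 = 160; y1_1 = 190; cx_2 = 170; cy_2 = 330; r_2 = 50; cx_3 = 300; cy_3 = 180; r_3 = 60; cx_4 = 200; cy_4 = 150; r_4 = 20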